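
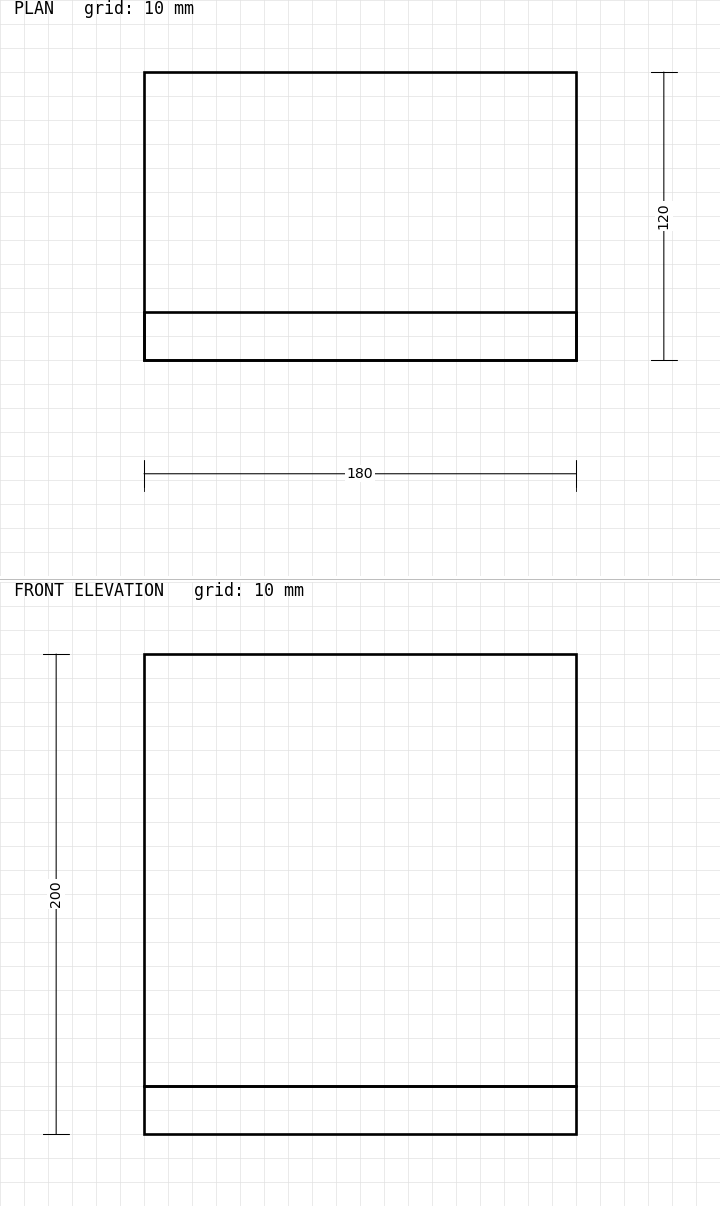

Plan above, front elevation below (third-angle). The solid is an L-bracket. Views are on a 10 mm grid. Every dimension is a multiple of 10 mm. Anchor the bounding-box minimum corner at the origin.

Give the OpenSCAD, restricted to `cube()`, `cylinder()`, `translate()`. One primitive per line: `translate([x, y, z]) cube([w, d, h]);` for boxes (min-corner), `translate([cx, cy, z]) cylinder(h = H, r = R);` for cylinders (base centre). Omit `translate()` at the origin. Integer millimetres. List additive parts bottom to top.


cube([180, 120, 20]);
translate([0, 0, 20]) cube([180, 20, 180]);


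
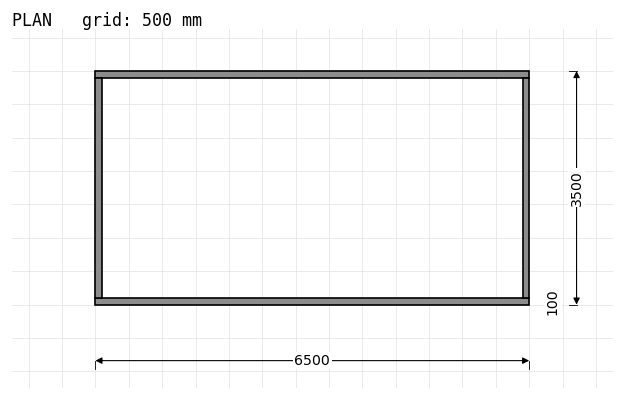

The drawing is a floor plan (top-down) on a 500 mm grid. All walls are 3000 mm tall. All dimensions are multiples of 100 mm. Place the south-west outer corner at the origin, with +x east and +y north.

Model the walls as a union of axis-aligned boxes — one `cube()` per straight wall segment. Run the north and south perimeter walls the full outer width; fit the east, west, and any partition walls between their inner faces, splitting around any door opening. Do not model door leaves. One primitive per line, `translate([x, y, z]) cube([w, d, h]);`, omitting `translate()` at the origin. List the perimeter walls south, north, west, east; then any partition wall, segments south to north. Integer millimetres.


cube([6500, 100, 3000]);
translate([0, 3400, 0]) cube([6500, 100, 3000]);
translate([0, 100, 0]) cube([100, 3300, 3000]);
translate([6400, 100, 0]) cube([100, 3300, 3000]);


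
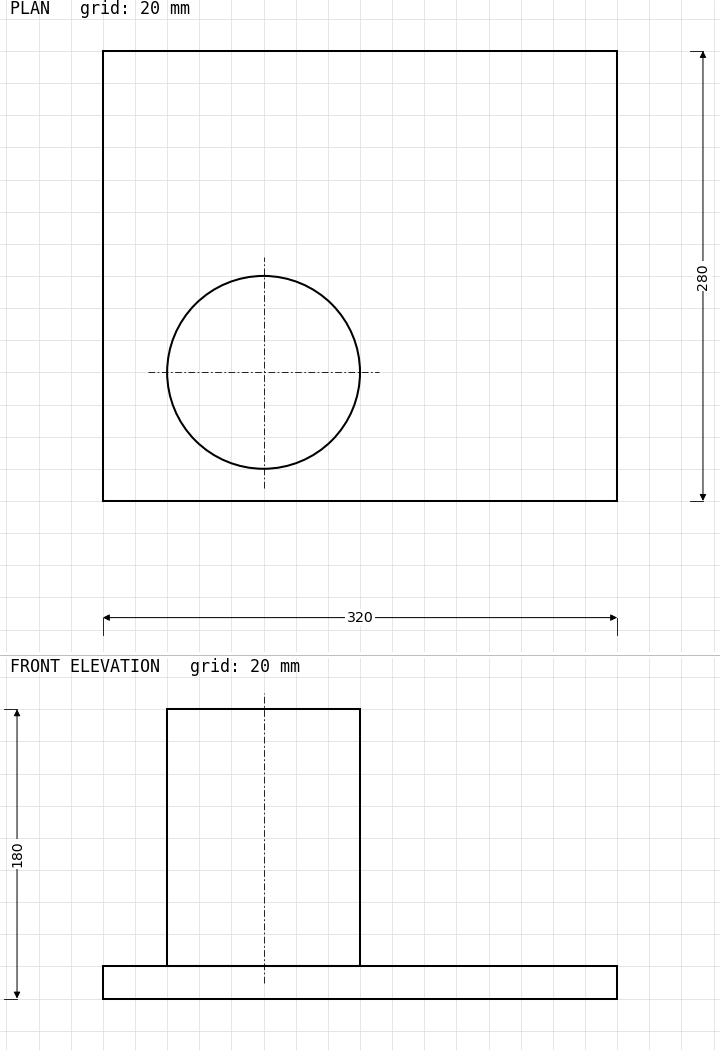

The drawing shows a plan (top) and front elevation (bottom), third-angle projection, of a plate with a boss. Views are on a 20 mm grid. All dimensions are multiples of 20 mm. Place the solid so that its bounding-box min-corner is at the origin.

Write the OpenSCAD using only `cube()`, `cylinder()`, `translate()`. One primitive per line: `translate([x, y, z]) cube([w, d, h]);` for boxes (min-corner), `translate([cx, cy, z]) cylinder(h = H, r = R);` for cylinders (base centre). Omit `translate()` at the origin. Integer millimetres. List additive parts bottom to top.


cube([320, 280, 20]);
translate([100, 80, 20]) cylinder(h = 160, r = 60);


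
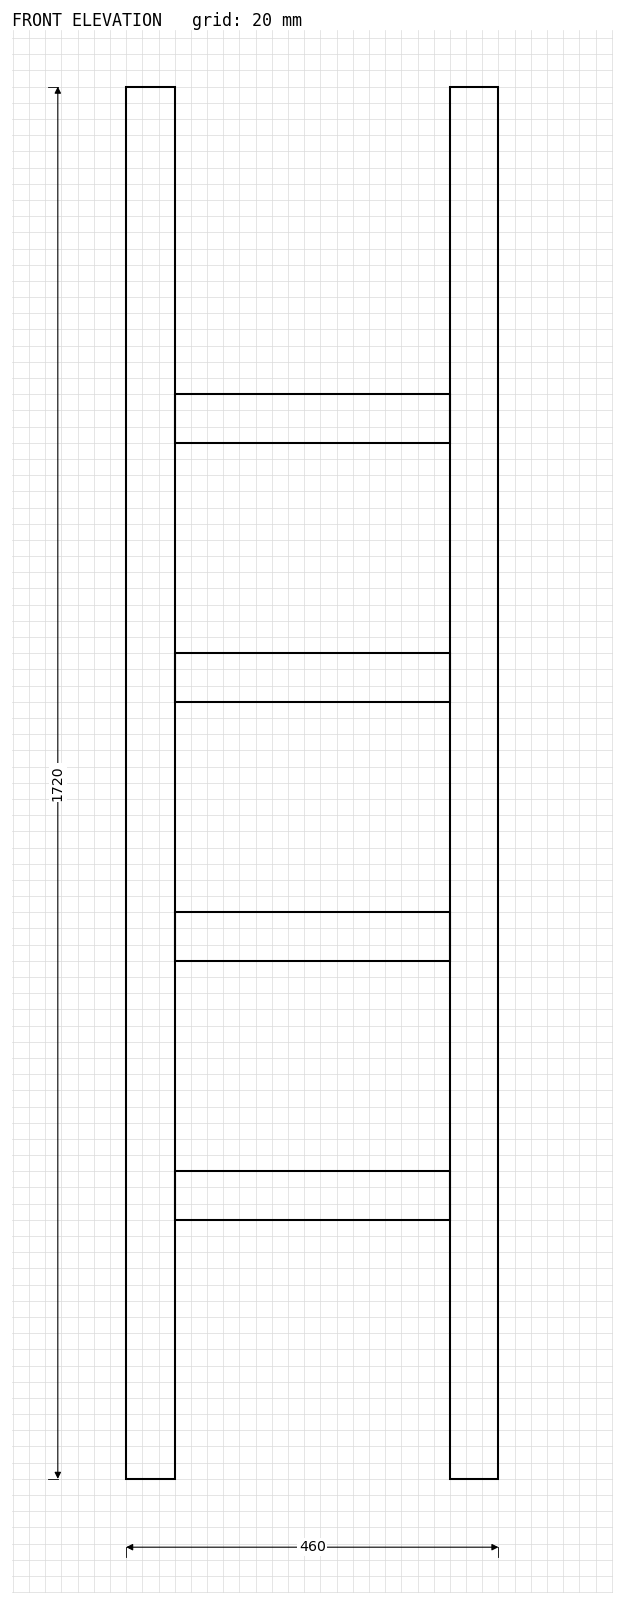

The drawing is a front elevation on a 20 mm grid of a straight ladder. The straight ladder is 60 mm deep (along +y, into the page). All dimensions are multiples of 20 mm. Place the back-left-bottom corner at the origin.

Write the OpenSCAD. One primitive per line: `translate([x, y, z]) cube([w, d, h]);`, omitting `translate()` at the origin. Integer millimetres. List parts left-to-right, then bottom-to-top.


cube([60, 60, 1720]);
translate([60, 0, 320]) cube([340, 60, 60]);
translate([60, 0, 640]) cube([340, 60, 60]);
translate([60, 0, 960]) cube([340, 60, 60]);
translate([60, 0, 1280]) cube([340, 60, 60]);
translate([400, 0, 0]) cube([60, 60, 1720]);


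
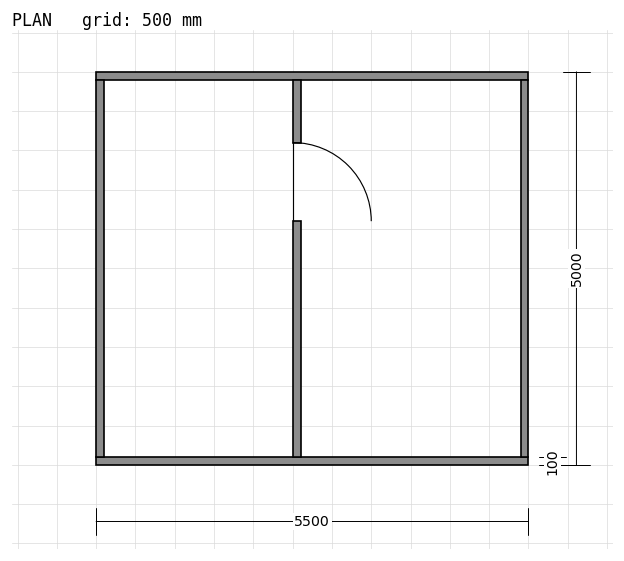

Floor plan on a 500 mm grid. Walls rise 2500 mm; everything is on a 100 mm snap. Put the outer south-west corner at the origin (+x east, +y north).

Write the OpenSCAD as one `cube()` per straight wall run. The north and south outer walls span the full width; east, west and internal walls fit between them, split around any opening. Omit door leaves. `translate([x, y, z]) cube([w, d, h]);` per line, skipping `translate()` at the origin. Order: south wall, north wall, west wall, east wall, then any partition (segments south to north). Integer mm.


cube([5500, 100, 2500]);
translate([0, 4900, 0]) cube([5500, 100, 2500]);
translate([0, 100, 0]) cube([100, 4800, 2500]);
translate([5400, 100, 0]) cube([100, 4800, 2500]);
translate([2500, 100, 0]) cube([100, 3000, 2500]);
translate([2500, 4100, 0]) cube([100, 800, 2500]);


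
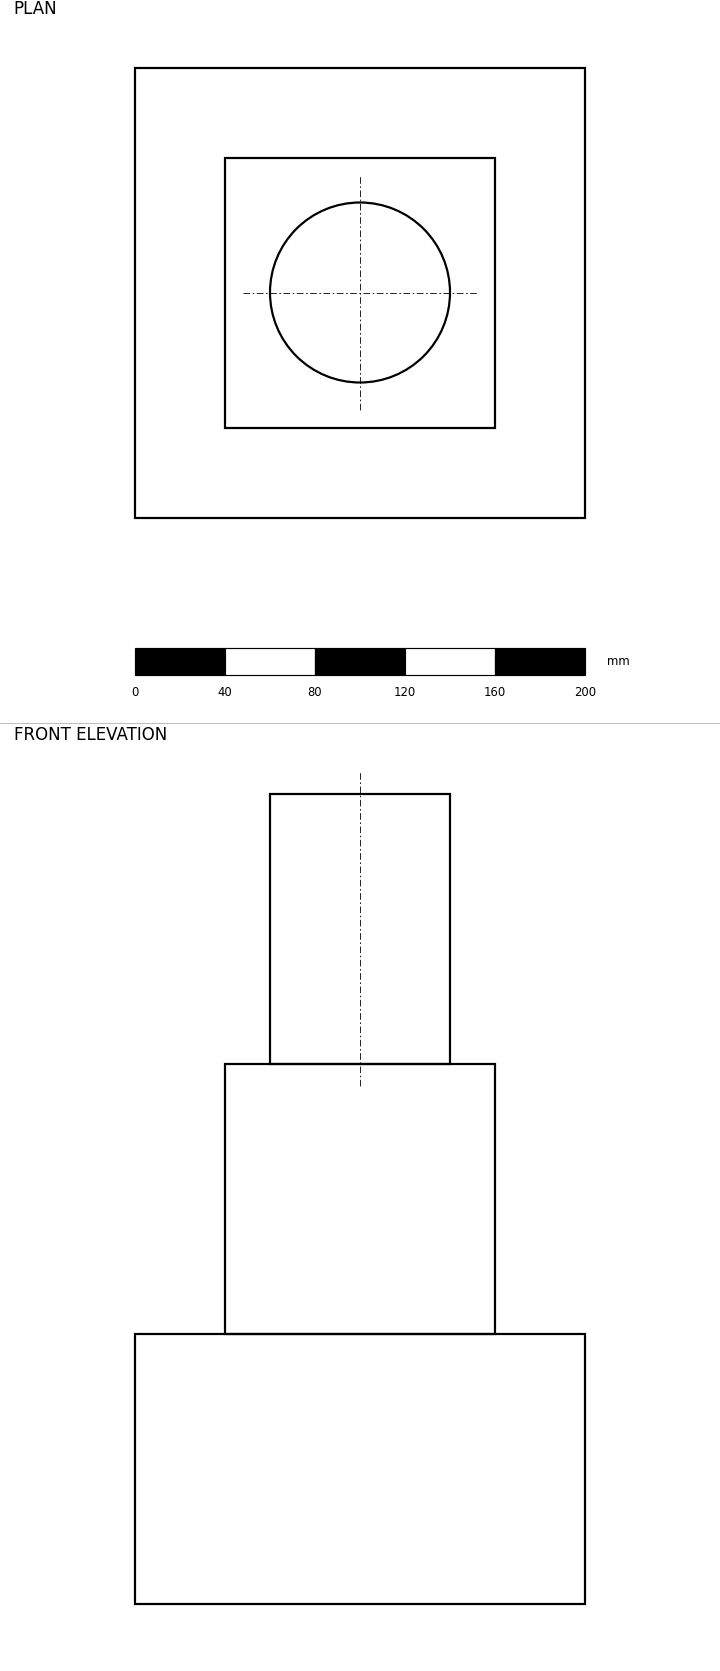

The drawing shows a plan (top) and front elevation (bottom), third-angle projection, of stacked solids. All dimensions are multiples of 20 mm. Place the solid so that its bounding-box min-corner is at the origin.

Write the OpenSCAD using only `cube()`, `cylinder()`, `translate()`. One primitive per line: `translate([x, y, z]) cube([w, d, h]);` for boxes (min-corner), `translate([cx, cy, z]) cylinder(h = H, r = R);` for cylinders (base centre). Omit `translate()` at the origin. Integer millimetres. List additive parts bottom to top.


cube([200, 200, 120]);
translate([40, 40, 120]) cube([120, 120, 120]);
translate([100, 100, 240]) cylinder(h = 120, r = 40);


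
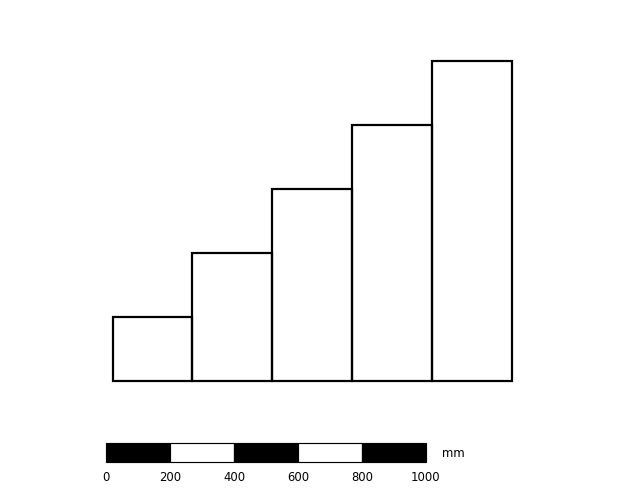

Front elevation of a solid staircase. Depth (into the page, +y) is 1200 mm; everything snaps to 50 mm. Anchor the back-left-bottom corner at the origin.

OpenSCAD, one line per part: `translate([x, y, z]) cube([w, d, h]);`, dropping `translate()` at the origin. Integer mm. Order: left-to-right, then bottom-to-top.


cube([250, 1200, 200]);
translate([250, 0, 0]) cube([250, 1200, 400]);
translate([500, 0, 0]) cube([250, 1200, 600]);
translate([750, 0, 0]) cube([250, 1200, 800]);
translate([1000, 0, 0]) cube([250, 1200, 1000]);


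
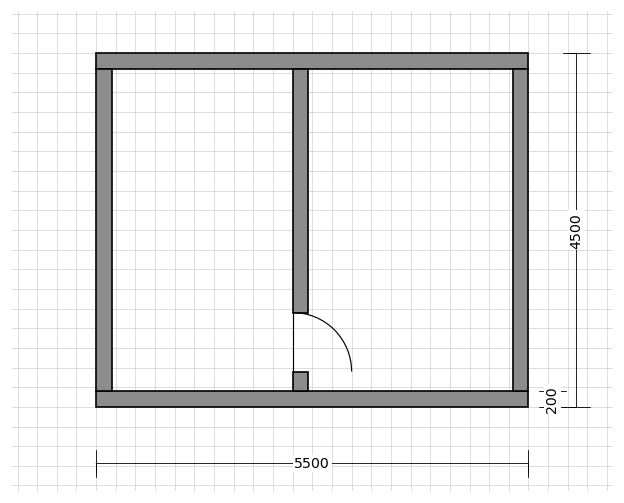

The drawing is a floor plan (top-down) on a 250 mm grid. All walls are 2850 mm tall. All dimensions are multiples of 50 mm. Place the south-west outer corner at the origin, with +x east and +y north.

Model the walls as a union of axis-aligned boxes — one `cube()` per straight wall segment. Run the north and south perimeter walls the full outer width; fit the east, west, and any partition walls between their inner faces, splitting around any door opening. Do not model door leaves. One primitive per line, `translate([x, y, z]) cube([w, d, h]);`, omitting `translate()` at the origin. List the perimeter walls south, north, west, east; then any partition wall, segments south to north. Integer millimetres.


cube([5500, 200, 2850]);
translate([0, 4300, 0]) cube([5500, 200, 2850]);
translate([0, 200, 0]) cube([200, 4100, 2850]);
translate([5300, 200, 0]) cube([200, 4100, 2850]);
translate([2500, 200, 0]) cube([200, 250, 2850]);
translate([2500, 1200, 0]) cube([200, 3100, 2850]);


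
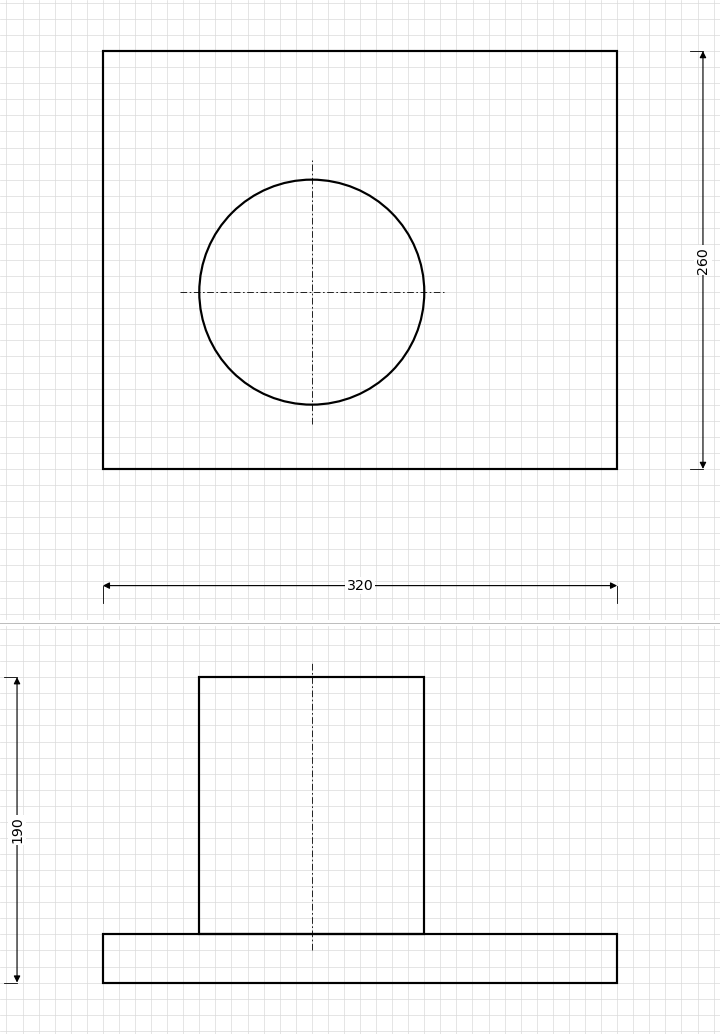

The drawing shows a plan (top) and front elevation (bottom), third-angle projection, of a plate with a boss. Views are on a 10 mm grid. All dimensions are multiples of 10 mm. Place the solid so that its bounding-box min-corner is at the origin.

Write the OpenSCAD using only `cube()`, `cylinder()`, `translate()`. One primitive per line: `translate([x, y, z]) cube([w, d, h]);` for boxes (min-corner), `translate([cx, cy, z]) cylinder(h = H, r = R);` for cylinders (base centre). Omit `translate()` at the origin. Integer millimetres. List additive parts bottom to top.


cube([320, 260, 30]);
translate([130, 110, 30]) cylinder(h = 160, r = 70);


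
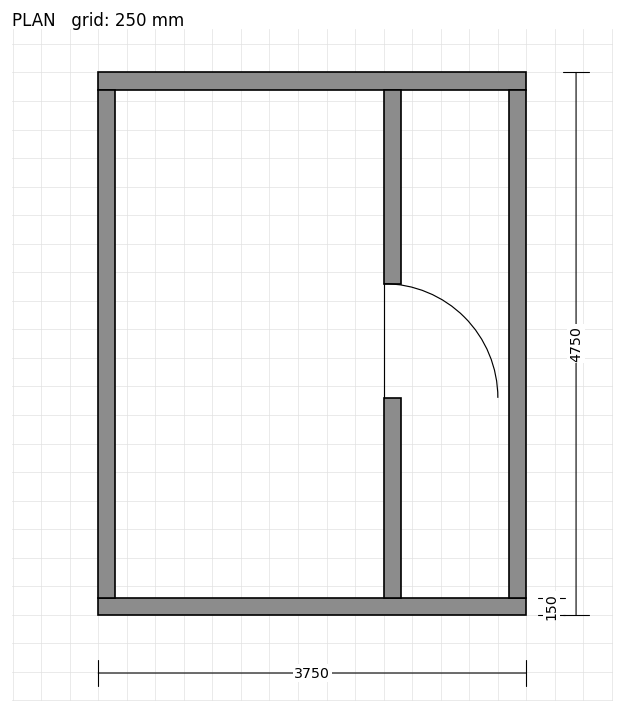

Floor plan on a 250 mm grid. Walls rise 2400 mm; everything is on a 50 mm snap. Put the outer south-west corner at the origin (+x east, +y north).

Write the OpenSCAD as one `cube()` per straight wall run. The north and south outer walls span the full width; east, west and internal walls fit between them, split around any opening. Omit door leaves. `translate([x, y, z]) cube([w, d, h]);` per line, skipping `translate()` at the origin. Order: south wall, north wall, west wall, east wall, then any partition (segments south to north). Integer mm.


cube([3750, 150, 2400]);
translate([0, 4600, 0]) cube([3750, 150, 2400]);
translate([0, 150, 0]) cube([150, 4450, 2400]);
translate([3600, 150, 0]) cube([150, 4450, 2400]);
translate([2500, 150, 0]) cube([150, 1750, 2400]);
translate([2500, 2900, 0]) cube([150, 1700, 2400]);


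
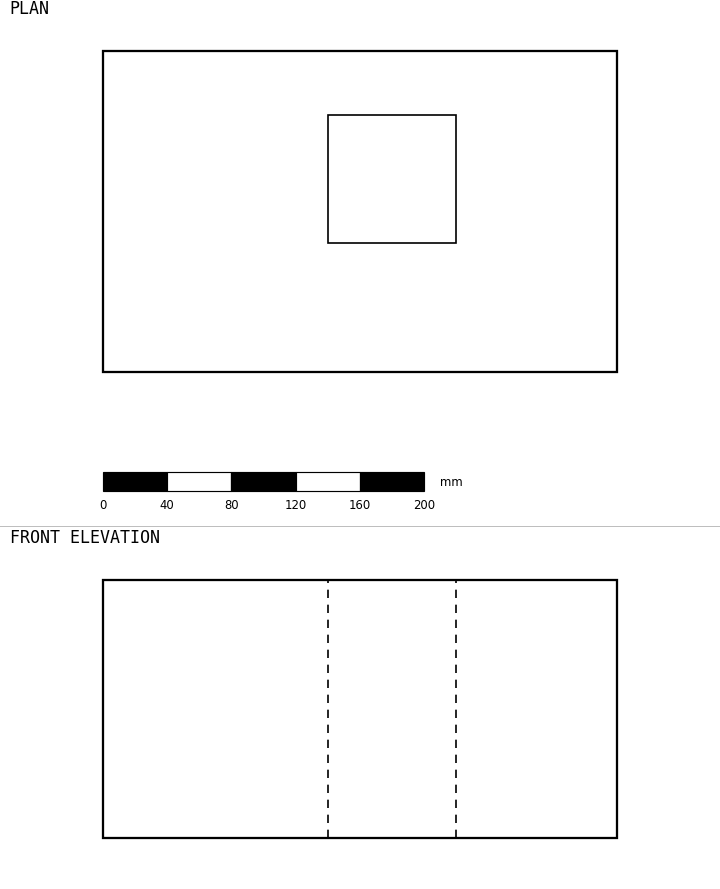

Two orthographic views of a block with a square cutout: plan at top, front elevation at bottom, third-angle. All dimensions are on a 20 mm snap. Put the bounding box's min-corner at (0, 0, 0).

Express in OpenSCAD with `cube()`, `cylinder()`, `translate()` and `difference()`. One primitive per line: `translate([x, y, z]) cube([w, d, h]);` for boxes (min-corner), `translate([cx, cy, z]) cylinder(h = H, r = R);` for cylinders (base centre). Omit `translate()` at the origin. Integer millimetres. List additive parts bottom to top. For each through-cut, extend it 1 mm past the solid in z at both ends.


difference() {
  cube([320, 200, 160]);
  translate([140, 80, -1]) cube([80, 80, 162]);
}


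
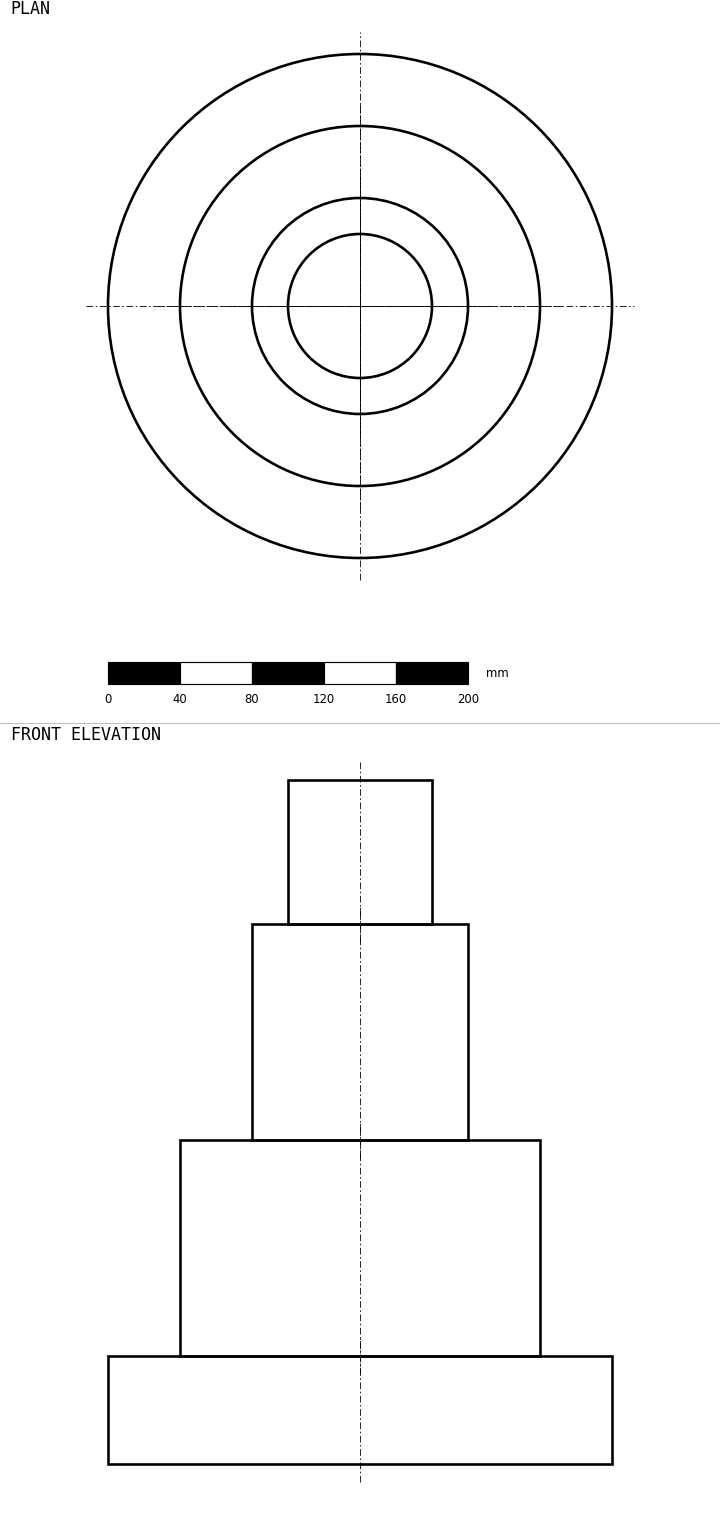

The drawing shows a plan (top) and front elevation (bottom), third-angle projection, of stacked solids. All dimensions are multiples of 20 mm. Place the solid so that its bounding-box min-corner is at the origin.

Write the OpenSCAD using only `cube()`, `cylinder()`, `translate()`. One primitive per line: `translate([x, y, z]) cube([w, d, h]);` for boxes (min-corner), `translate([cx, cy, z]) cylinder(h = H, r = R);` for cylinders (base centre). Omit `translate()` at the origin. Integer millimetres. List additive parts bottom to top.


translate([140, 140, 0]) cylinder(h = 60, r = 140);
translate([140, 140, 60]) cylinder(h = 120, r = 100);
translate([140, 140, 180]) cylinder(h = 120, r = 60);
translate([140, 140, 300]) cylinder(h = 80, r = 40);


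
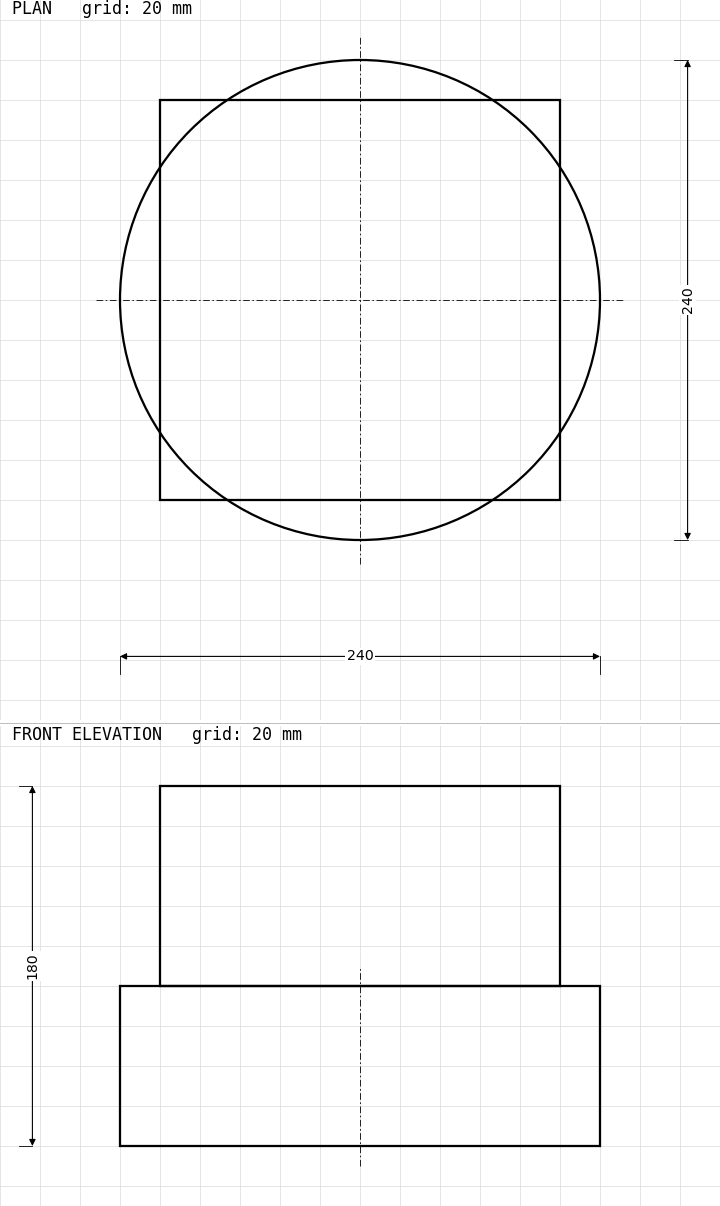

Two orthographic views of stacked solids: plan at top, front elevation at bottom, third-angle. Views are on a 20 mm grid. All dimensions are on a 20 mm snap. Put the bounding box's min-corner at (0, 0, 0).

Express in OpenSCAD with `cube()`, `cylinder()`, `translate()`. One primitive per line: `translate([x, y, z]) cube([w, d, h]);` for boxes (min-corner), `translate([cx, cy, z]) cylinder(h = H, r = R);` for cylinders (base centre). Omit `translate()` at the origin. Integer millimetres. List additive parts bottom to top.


translate([120, 120, 0]) cylinder(h = 80, r = 120);
translate([20, 20, 80]) cube([200, 200, 100]);


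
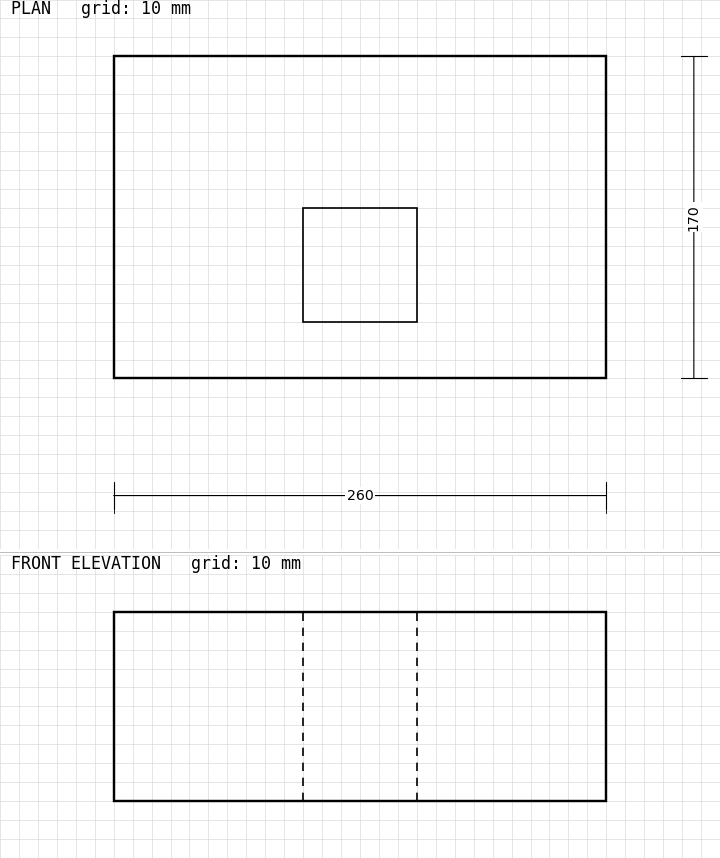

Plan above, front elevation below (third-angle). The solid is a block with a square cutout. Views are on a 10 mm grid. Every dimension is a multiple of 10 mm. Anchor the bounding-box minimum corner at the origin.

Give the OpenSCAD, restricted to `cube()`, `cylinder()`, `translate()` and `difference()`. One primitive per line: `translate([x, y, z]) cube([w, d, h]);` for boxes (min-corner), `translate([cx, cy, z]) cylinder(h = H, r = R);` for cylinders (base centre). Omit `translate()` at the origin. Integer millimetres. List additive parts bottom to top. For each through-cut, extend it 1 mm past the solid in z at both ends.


difference() {
  cube([260, 170, 100]);
  translate([100, 30, -1]) cube([60, 60, 102]);
}


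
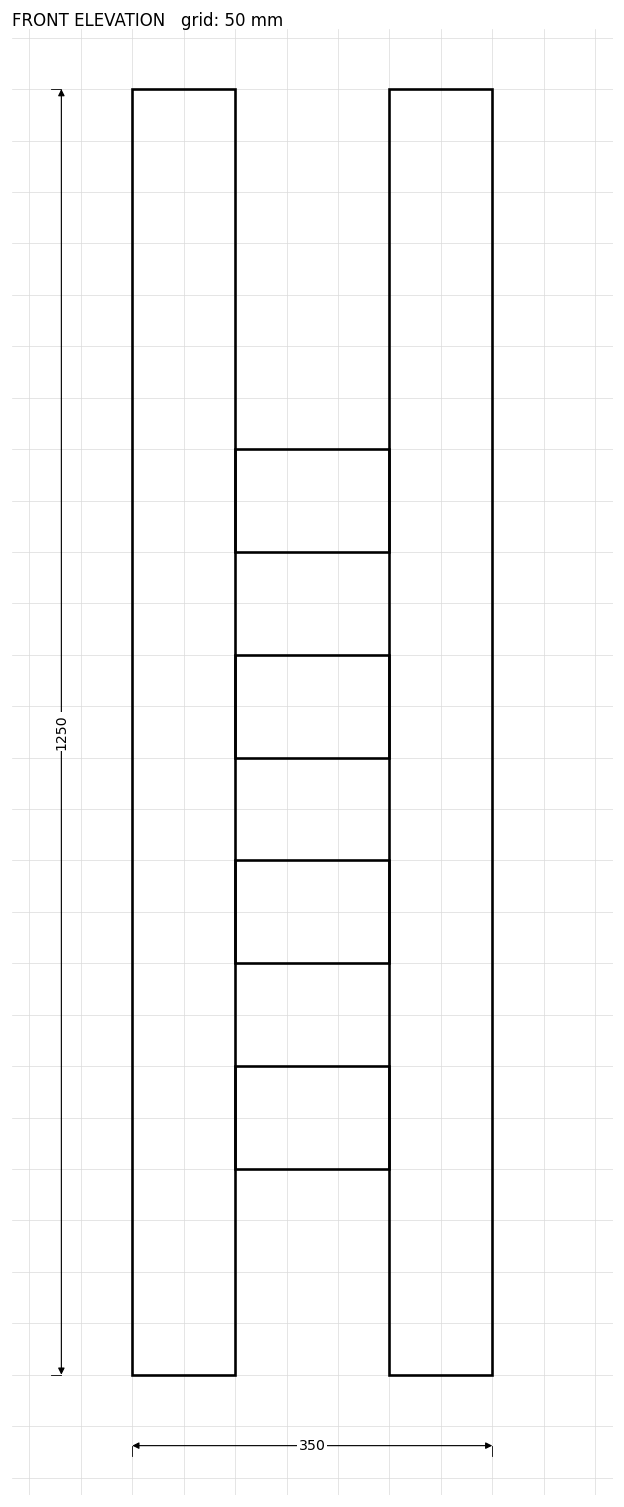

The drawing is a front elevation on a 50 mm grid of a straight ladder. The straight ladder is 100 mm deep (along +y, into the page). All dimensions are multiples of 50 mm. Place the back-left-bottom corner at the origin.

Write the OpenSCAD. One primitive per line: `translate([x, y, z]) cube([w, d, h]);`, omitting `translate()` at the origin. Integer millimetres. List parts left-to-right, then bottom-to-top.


cube([100, 100, 1250]);
translate([100, 0, 200]) cube([150, 100, 100]);
translate([100, 0, 400]) cube([150, 100, 100]);
translate([100, 0, 600]) cube([150, 100, 100]);
translate([100, 0, 800]) cube([150, 100, 100]);
translate([250, 0, 0]) cube([100, 100, 1250]);


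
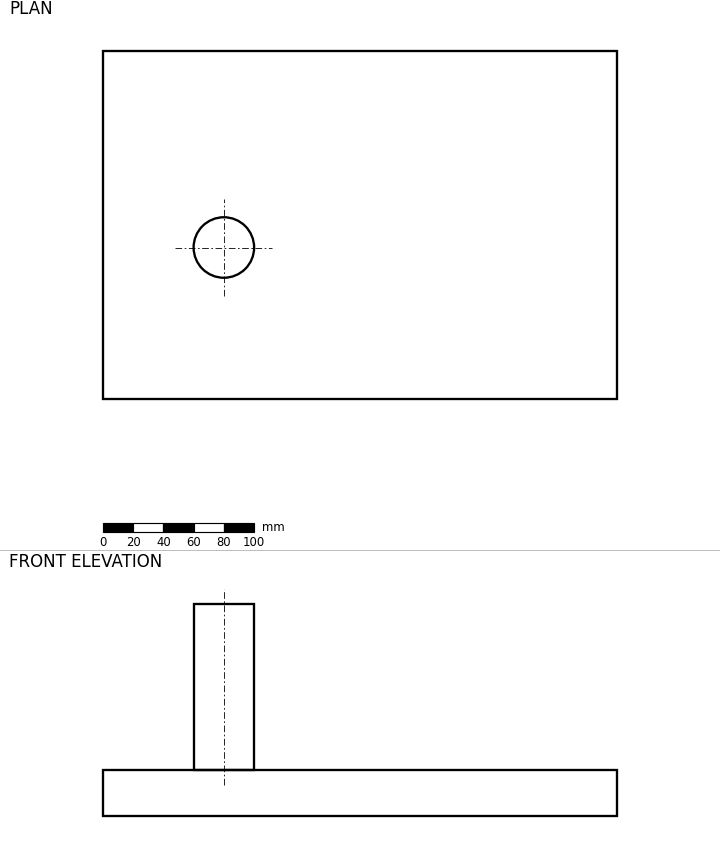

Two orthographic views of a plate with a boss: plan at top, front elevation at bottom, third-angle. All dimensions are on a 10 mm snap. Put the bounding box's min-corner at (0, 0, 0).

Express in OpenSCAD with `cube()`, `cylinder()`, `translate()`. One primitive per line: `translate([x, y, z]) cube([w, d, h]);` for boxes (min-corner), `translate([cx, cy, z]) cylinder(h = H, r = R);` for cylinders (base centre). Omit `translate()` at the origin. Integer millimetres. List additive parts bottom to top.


cube([340, 230, 30]);
translate([80, 100, 30]) cylinder(h = 110, r = 20);


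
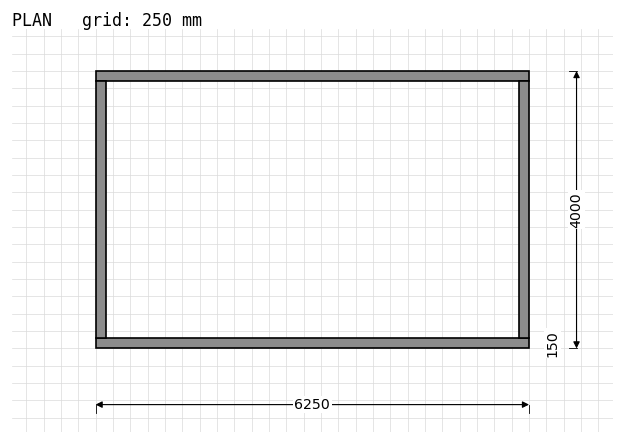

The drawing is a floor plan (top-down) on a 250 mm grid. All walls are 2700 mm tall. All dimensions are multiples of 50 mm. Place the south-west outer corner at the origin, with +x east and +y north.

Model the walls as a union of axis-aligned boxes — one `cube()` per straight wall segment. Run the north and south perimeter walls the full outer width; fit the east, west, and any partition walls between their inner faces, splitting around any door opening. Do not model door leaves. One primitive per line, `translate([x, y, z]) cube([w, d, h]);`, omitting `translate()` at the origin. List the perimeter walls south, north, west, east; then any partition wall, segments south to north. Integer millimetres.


cube([6250, 150, 2700]);
translate([0, 3850, 0]) cube([6250, 150, 2700]);
translate([0, 150, 0]) cube([150, 3700, 2700]);
translate([6100, 150, 0]) cube([150, 3700, 2700]);


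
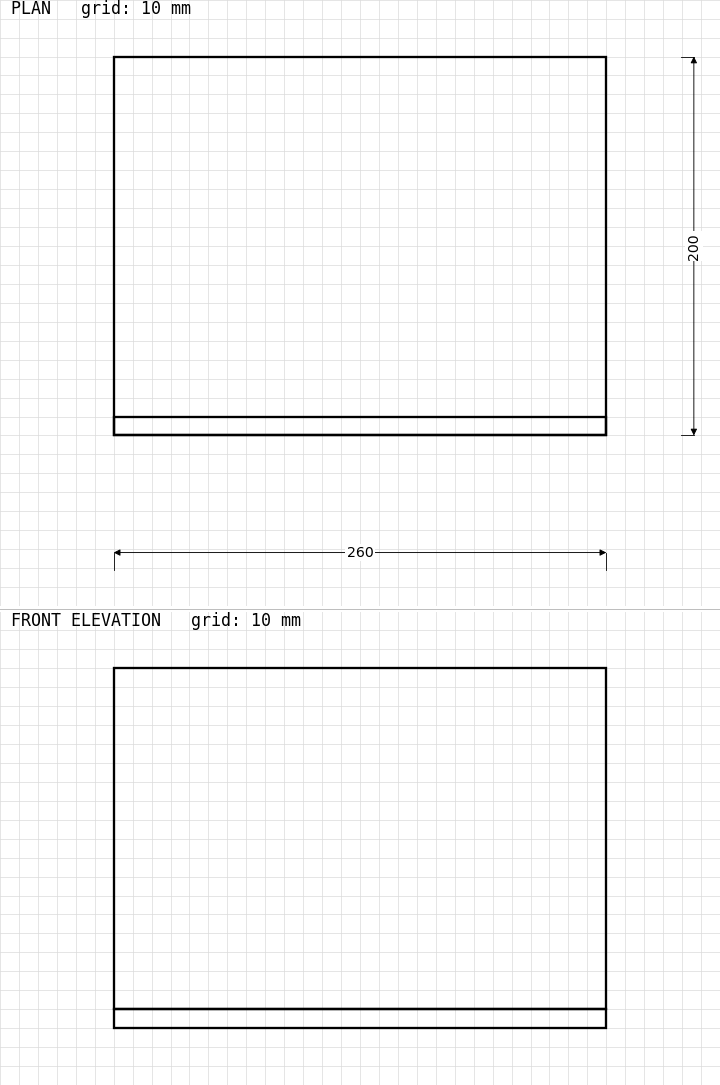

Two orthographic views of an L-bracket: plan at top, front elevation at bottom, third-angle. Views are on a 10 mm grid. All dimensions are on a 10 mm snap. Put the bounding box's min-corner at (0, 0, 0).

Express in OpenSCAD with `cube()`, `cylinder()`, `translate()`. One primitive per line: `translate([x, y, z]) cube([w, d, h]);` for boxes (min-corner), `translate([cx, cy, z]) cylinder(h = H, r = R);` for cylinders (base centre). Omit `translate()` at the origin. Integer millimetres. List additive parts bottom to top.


cube([260, 200, 10]);
translate([0, 0, 10]) cube([260, 10, 180]);


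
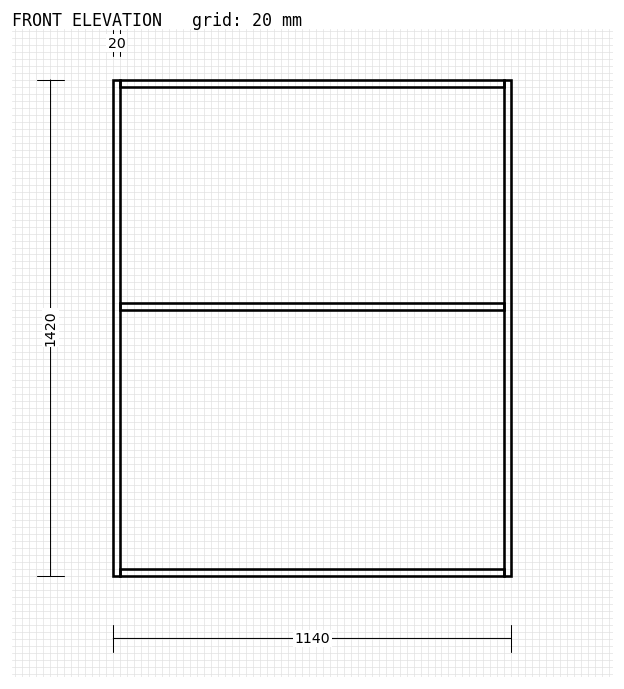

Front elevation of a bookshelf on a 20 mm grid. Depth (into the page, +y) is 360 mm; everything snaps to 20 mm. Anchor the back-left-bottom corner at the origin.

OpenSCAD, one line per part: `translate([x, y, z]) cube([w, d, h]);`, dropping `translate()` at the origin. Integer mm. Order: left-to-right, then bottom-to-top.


cube([20, 360, 1420]);
translate([20, 0, 0]) cube([1100, 360, 20]);
translate([20, 0, 760]) cube([1100, 360, 20]);
translate([20, 0, 1400]) cube([1100, 360, 20]);
translate([1120, 0, 0]) cube([20, 360, 1420]);


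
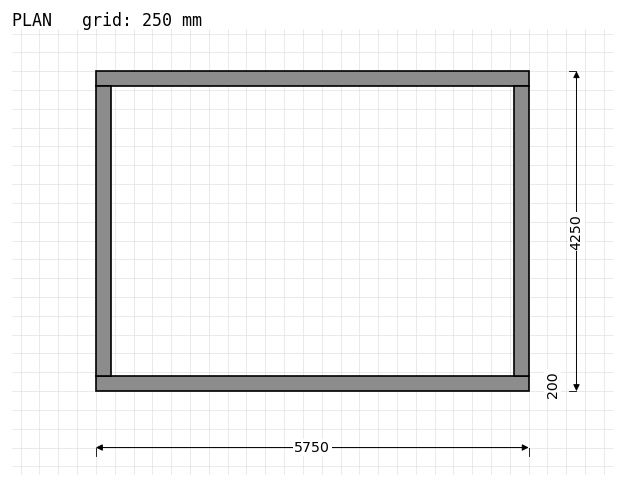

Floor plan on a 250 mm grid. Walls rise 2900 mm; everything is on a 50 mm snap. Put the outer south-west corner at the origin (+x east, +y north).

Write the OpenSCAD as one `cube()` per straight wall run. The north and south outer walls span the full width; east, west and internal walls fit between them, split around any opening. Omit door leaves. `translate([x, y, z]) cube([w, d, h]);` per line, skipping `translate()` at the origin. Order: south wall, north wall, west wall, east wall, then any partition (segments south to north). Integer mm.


cube([5750, 200, 2900]);
translate([0, 4050, 0]) cube([5750, 200, 2900]);
translate([0, 200, 0]) cube([200, 3850, 2900]);
translate([5550, 200, 0]) cube([200, 3850, 2900]);


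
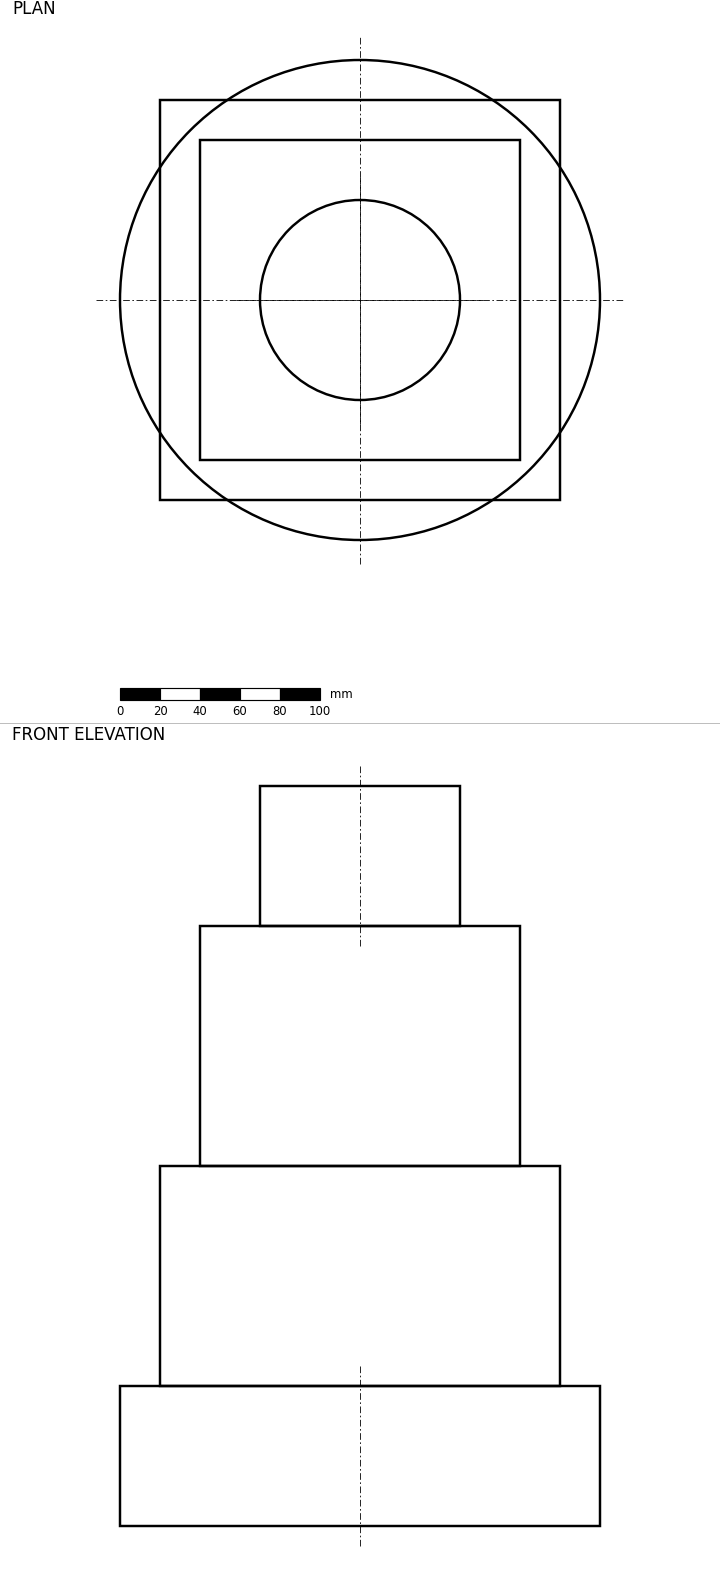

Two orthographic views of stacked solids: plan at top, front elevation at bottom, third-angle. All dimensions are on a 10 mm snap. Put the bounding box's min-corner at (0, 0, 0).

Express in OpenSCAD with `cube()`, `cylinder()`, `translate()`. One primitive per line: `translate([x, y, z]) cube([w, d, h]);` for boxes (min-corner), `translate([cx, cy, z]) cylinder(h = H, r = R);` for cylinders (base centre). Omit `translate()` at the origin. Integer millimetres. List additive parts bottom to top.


translate([120, 120, 0]) cylinder(h = 70, r = 120);
translate([20, 20, 70]) cube([200, 200, 110]);
translate([40, 40, 180]) cube([160, 160, 120]);
translate([120, 120, 300]) cylinder(h = 70, r = 50);


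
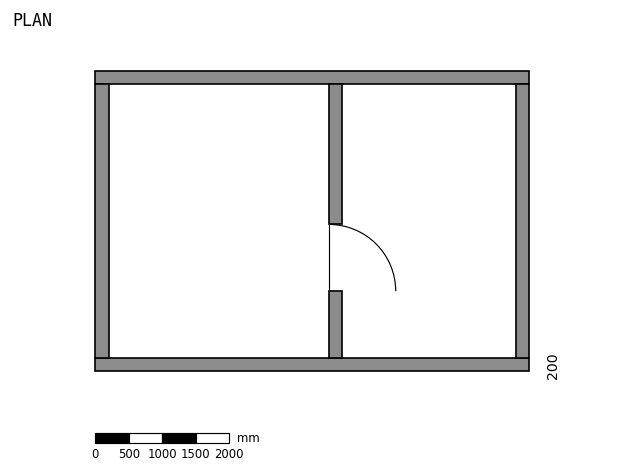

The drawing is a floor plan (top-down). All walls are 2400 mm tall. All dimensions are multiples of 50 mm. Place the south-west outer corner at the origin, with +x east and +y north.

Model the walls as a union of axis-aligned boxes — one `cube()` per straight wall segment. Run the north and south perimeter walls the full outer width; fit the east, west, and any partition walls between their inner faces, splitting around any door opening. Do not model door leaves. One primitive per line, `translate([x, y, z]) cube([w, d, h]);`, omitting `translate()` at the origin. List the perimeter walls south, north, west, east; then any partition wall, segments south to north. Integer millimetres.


cube([6500, 200, 2400]);
translate([0, 4300, 0]) cube([6500, 200, 2400]);
translate([0, 200, 0]) cube([200, 4100, 2400]);
translate([6300, 200, 0]) cube([200, 4100, 2400]);
translate([3500, 200, 0]) cube([200, 1000, 2400]);
translate([3500, 2200, 0]) cube([200, 2100, 2400]);


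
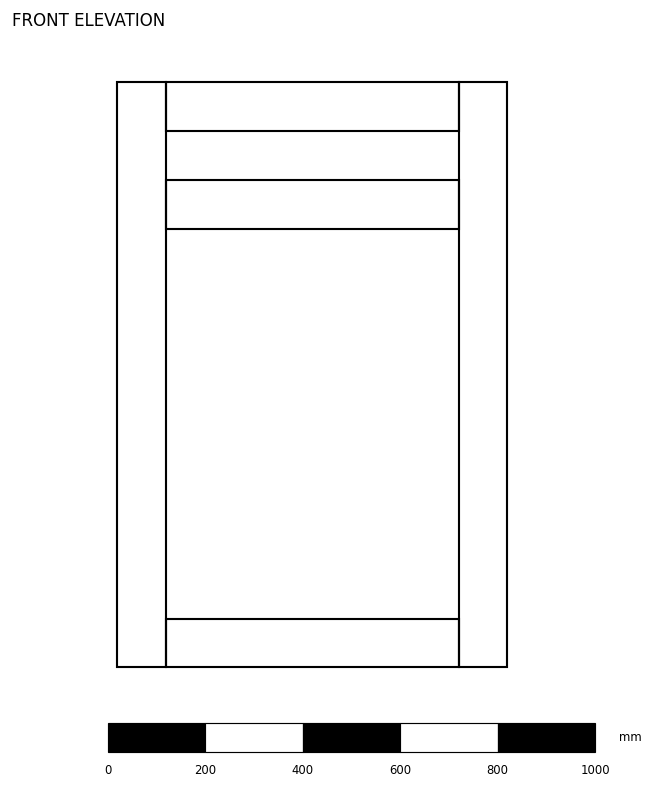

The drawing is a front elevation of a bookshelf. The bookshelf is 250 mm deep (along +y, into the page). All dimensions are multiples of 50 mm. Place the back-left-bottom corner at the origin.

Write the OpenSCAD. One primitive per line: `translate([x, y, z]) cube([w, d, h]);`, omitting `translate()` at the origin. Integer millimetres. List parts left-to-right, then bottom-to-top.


cube([100, 250, 1200]);
translate([100, 0, 0]) cube([600, 250, 100]);
translate([100, 0, 900]) cube([600, 250, 100]);
translate([100, 0, 1100]) cube([600, 250, 100]);
translate([700, 0, 0]) cube([100, 250, 1200]);


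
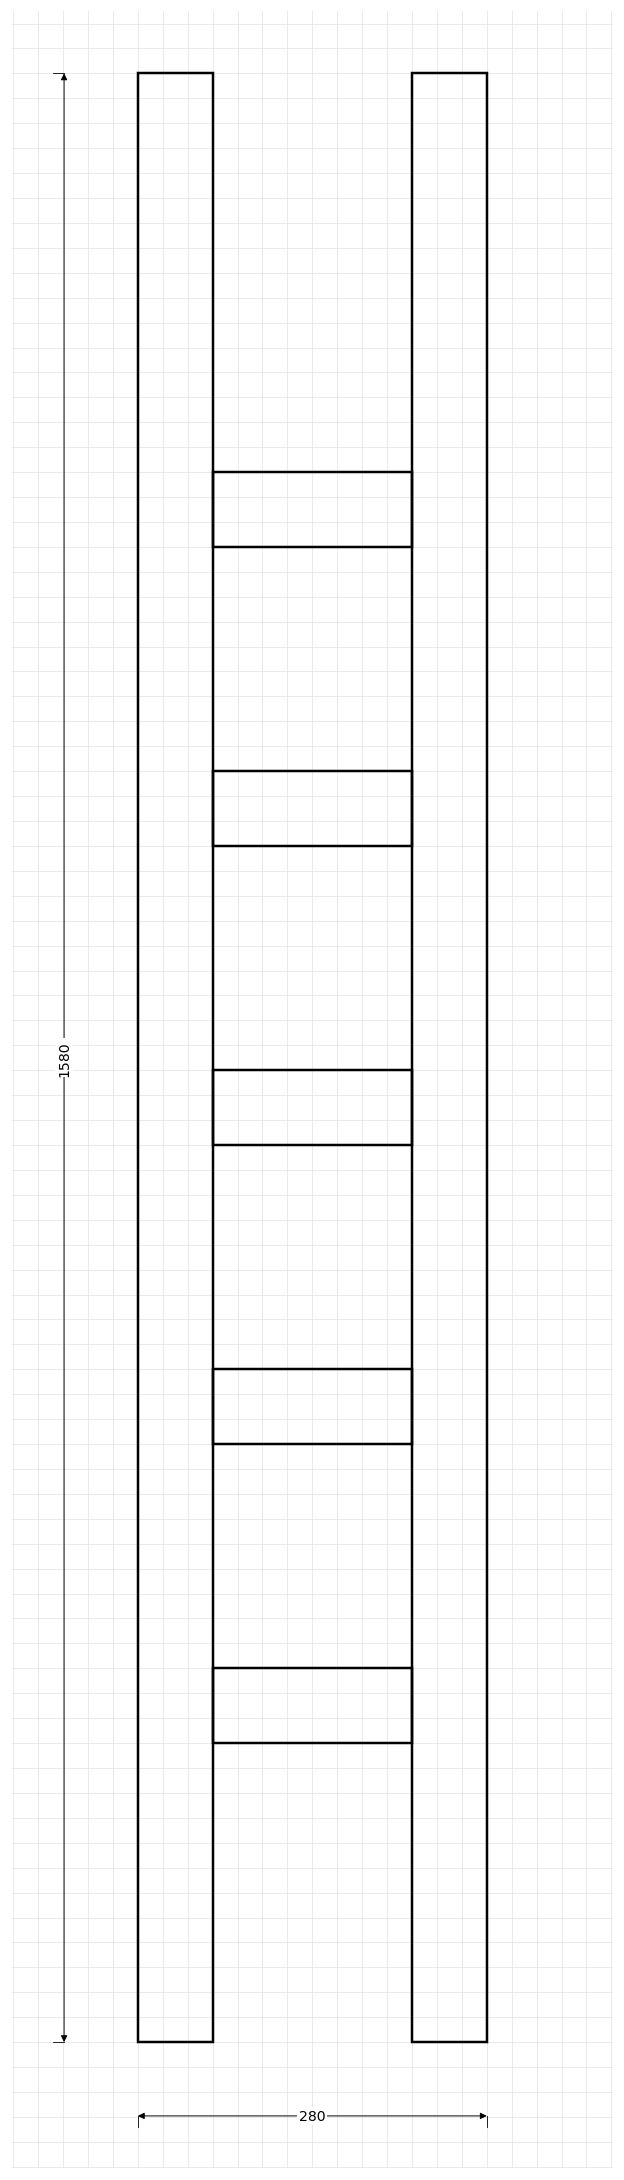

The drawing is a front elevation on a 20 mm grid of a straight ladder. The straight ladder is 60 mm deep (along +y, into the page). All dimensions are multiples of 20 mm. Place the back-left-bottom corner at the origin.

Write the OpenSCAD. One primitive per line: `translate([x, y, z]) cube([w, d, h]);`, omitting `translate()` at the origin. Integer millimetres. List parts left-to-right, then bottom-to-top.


cube([60, 60, 1580]);
translate([60, 0, 240]) cube([160, 60, 60]);
translate([60, 0, 480]) cube([160, 60, 60]);
translate([60, 0, 720]) cube([160, 60, 60]);
translate([60, 0, 960]) cube([160, 60, 60]);
translate([60, 0, 1200]) cube([160, 60, 60]);
translate([220, 0, 0]) cube([60, 60, 1580]);


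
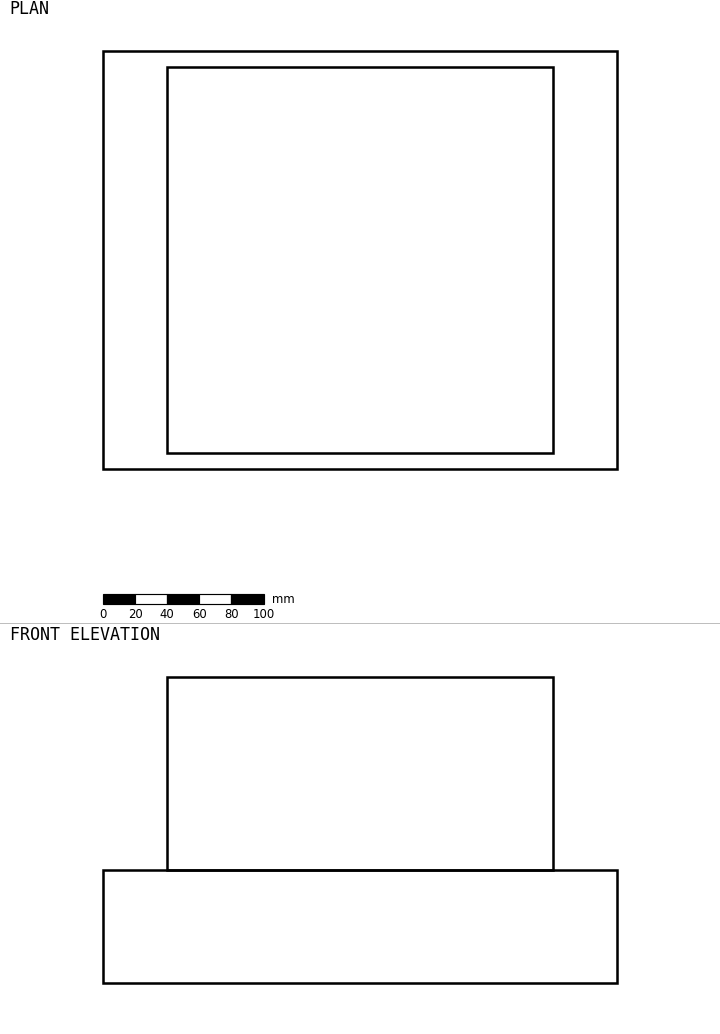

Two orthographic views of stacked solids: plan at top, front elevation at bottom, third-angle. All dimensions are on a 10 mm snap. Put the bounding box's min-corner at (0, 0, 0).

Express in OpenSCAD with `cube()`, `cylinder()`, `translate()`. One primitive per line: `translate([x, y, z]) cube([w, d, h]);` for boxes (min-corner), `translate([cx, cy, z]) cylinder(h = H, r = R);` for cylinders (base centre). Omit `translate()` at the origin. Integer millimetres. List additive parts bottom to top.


cube([320, 260, 70]);
translate([40, 10, 70]) cube([240, 240, 120]);


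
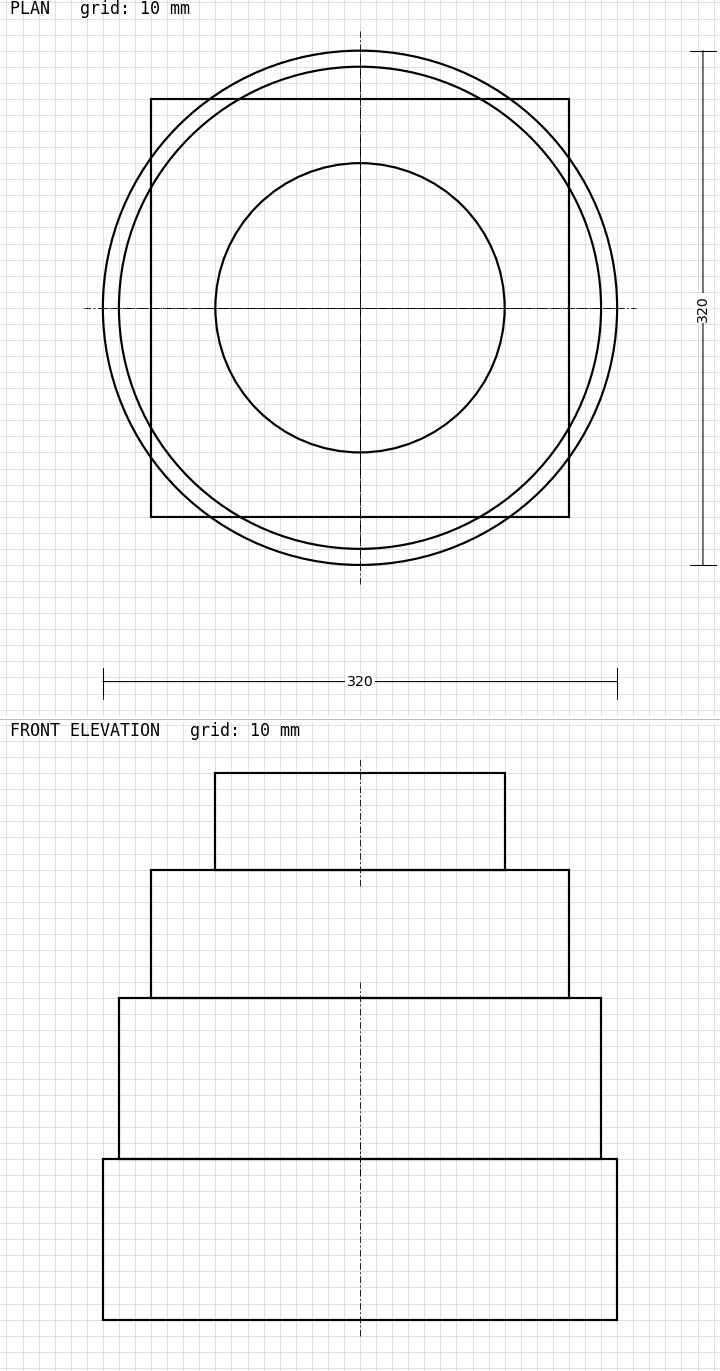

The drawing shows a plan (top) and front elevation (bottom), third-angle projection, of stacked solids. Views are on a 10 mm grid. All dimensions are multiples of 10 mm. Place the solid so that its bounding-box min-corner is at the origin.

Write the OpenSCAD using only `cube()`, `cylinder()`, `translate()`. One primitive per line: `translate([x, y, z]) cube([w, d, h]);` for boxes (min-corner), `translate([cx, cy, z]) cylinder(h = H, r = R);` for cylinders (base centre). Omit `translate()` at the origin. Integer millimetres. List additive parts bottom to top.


translate([160, 160, 0]) cylinder(h = 100, r = 160);
translate([160, 160, 100]) cylinder(h = 100, r = 150);
translate([30, 30, 200]) cube([260, 260, 80]);
translate([160, 160, 280]) cylinder(h = 60, r = 90);


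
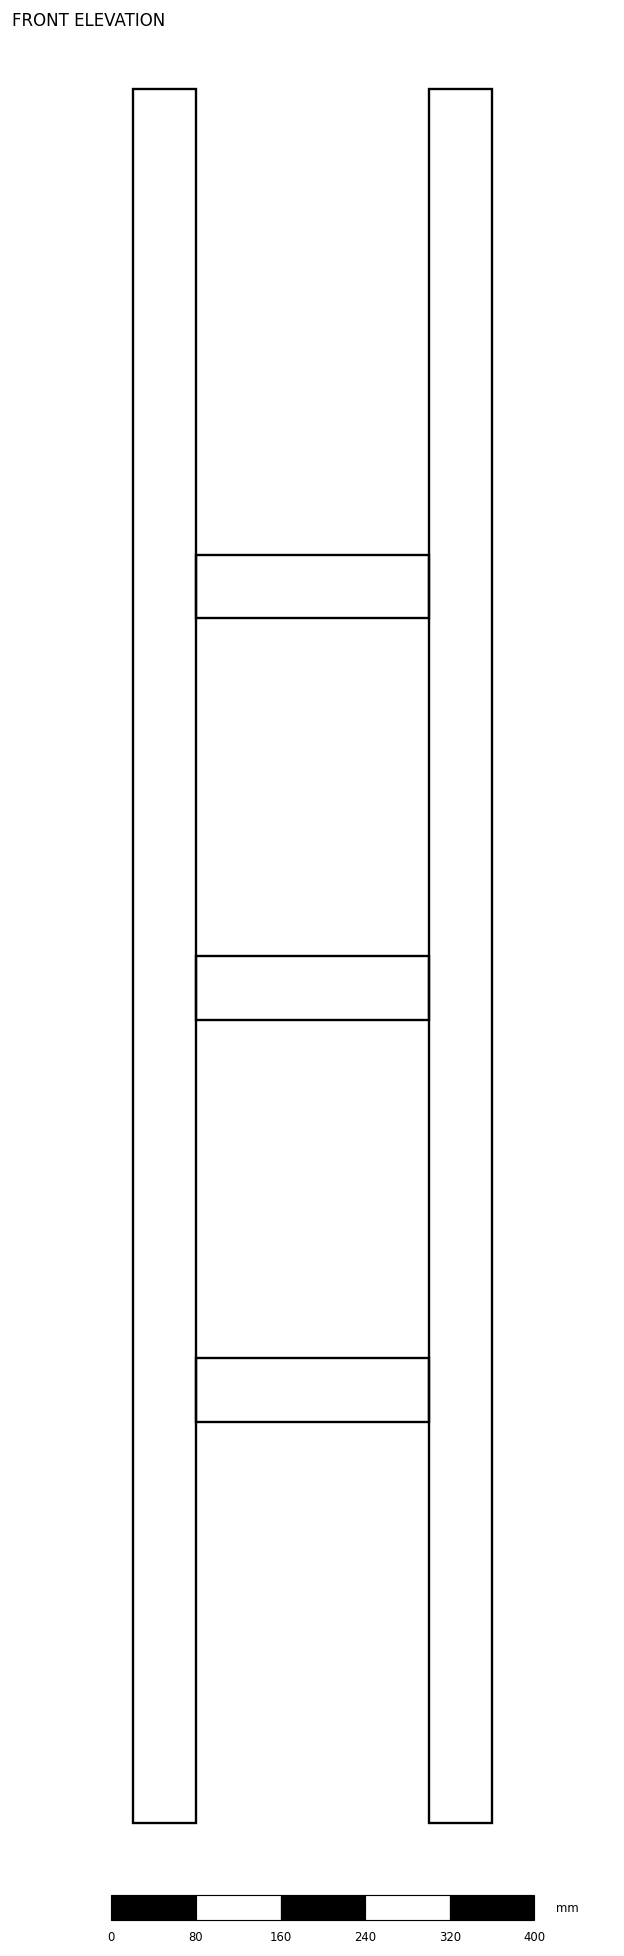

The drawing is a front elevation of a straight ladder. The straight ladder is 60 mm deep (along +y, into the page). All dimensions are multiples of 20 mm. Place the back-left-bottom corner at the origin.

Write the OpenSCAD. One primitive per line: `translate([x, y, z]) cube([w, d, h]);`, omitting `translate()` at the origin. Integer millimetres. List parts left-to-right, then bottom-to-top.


cube([60, 60, 1640]);
translate([60, 0, 380]) cube([220, 60, 60]);
translate([60, 0, 760]) cube([220, 60, 60]);
translate([60, 0, 1140]) cube([220, 60, 60]);
translate([280, 0, 0]) cube([60, 60, 1640]);


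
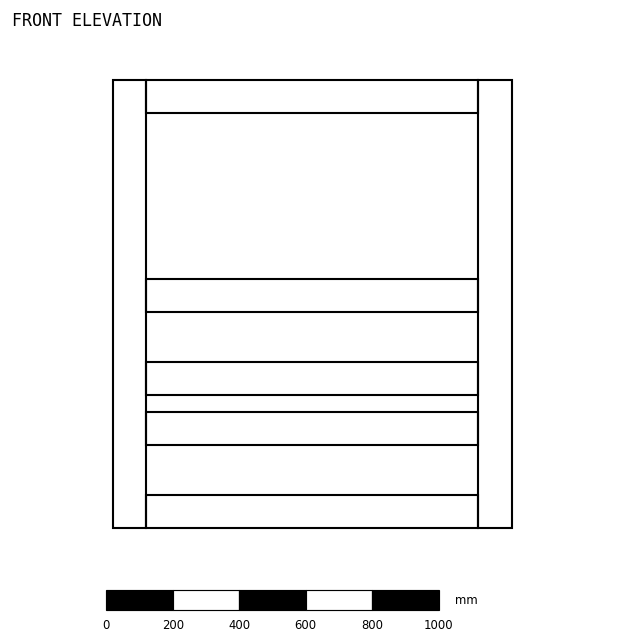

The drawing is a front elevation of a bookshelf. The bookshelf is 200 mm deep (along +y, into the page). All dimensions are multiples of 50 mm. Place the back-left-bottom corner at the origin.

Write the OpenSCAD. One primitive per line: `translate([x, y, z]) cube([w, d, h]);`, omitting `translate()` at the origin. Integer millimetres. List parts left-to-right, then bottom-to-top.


cube([100, 200, 1350]);
translate([100, 0, 0]) cube([1000, 200, 100]);
translate([100, 0, 250]) cube([1000, 200, 100]);
translate([100, 0, 400]) cube([1000, 200, 100]);
translate([100, 0, 650]) cube([1000, 200, 100]);
translate([100, 0, 1250]) cube([1000, 200, 100]);
translate([1100, 0, 0]) cube([100, 200, 1350]);


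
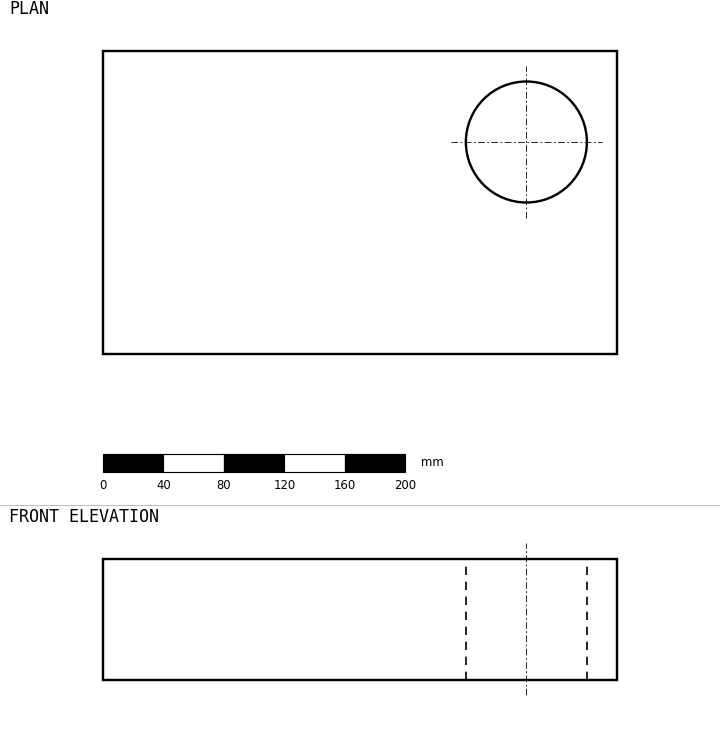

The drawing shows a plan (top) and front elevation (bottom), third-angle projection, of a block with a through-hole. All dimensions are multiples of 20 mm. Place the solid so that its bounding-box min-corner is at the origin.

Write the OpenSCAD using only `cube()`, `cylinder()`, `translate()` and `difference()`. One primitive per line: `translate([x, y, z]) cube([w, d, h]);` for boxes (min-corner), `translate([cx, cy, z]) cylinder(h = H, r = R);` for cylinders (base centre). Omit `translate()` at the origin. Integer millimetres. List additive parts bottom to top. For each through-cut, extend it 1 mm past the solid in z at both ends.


difference() {
  cube([340, 200, 80]);
  translate([280, 140, -1]) cylinder(h = 82, r = 40);
}


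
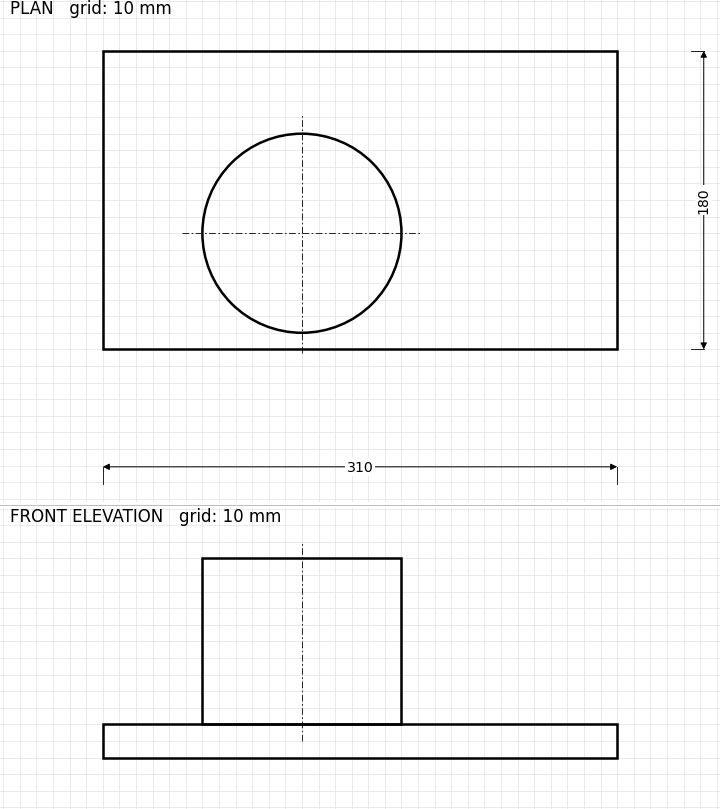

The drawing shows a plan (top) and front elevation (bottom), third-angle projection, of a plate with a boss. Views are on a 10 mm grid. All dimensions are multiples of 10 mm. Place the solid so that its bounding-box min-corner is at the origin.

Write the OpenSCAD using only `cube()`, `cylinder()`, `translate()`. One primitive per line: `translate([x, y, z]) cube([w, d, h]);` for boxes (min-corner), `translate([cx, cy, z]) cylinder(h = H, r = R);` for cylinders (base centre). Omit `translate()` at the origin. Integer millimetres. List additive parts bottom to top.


cube([310, 180, 20]);
translate([120, 70, 20]) cylinder(h = 100, r = 60);


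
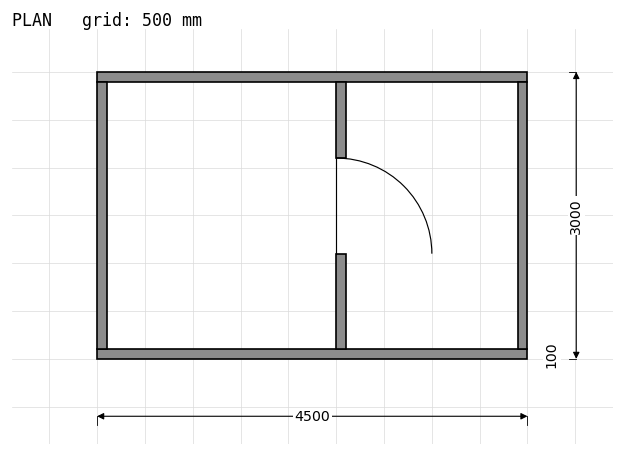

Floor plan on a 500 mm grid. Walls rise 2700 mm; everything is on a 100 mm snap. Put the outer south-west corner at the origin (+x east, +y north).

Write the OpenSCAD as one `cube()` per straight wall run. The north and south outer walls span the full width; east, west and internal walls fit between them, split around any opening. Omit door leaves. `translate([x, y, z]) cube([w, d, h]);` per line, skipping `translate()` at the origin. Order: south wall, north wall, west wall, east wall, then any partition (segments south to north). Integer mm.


cube([4500, 100, 2700]);
translate([0, 2900, 0]) cube([4500, 100, 2700]);
translate([0, 100, 0]) cube([100, 2800, 2700]);
translate([4400, 100, 0]) cube([100, 2800, 2700]);
translate([2500, 100, 0]) cube([100, 1000, 2700]);
translate([2500, 2100, 0]) cube([100, 800, 2700]);


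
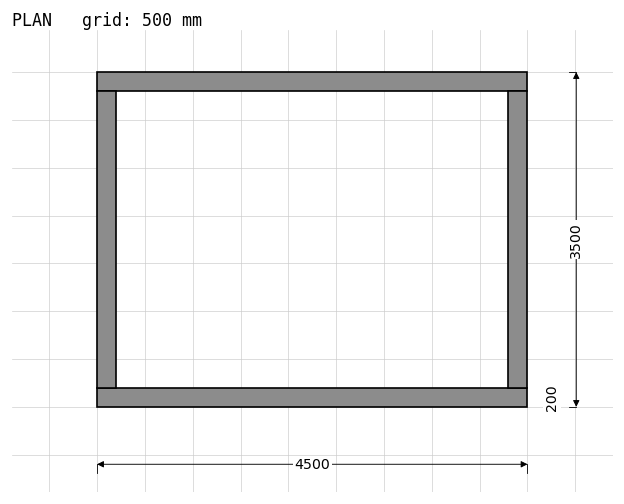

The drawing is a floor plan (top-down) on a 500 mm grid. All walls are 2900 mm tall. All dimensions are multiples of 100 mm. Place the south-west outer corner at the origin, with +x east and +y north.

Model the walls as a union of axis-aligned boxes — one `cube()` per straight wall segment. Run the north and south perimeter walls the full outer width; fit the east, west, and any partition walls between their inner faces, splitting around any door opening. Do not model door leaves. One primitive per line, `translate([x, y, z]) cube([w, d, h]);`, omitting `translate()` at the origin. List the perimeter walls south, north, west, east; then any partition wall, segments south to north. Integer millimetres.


cube([4500, 200, 2900]);
translate([0, 3300, 0]) cube([4500, 200, 2900]);
translate([0, 200, 0]) cube([200, 3100, 2900]);
translate([4300, 200, 0]) cube([200, 3100, 2900]);


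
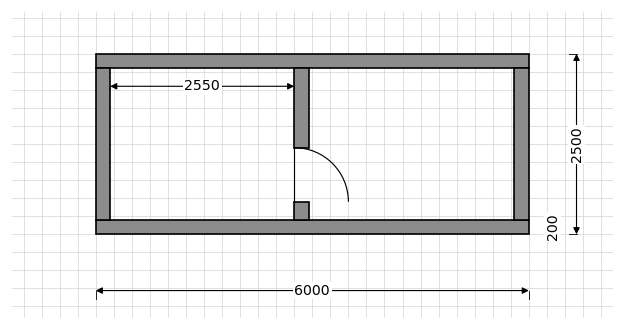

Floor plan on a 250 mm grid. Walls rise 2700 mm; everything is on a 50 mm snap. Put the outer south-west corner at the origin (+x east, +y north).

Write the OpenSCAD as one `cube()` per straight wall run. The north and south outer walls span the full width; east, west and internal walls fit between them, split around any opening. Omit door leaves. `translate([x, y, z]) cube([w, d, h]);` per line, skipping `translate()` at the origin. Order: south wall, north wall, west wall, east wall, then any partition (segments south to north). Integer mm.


cube([6000, 200, 2700]);
translate([0, 2300, 0]) cube([6000, 200, 2700]);
translate([0, 200, 0]) cube([200, 2100, 2700]);
translate([5800, 200, 0]) cube([200, 2100, 2700]);
translate([2750, 200, 0]) cube([200, 250, 2700]);
translate([2750, 1200, 0]) cube([200, 1100, 2700]);


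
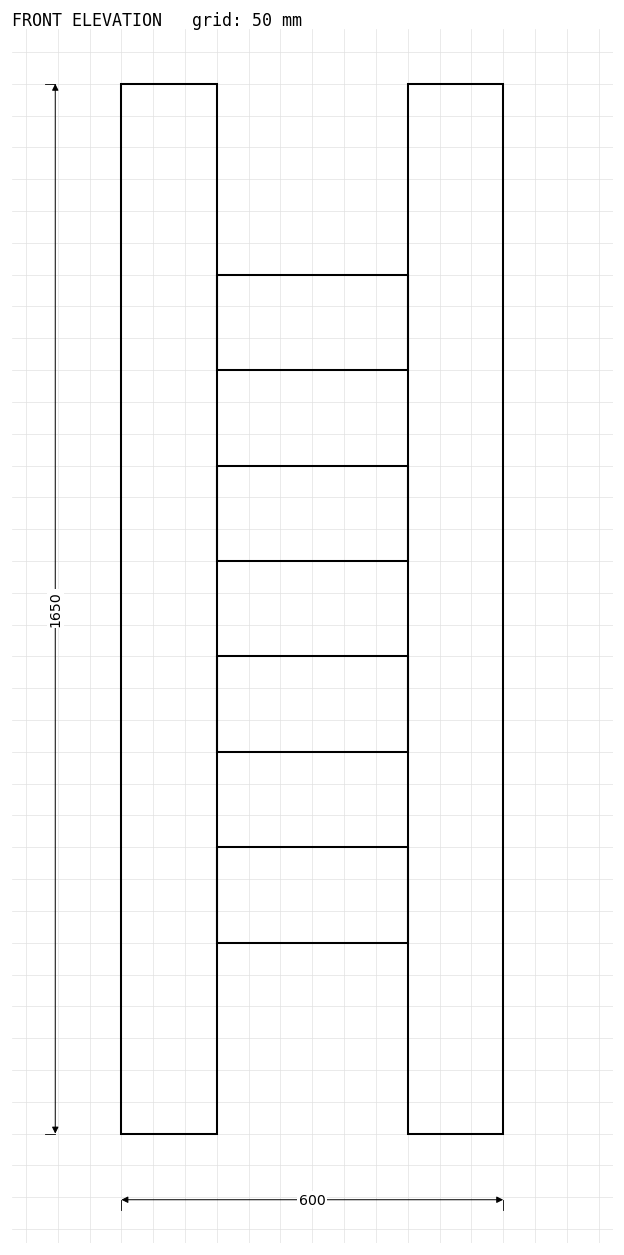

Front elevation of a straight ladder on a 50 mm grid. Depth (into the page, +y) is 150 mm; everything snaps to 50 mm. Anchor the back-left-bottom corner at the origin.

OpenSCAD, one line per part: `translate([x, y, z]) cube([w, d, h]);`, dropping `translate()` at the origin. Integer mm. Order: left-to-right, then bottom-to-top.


cube([150, 150, 1650]);
translate([150, 0, 300]) cube([300, 150, 150]);
translate([150, 0, 600]) cube([300, 150, 150]);
translate([150, 0, 900]) cube([300, 150, 150]);
translate([150, 0, 1200]) cube([300, 150, 150]);
translate([450, 0, 0]) cube([150, 150, 1650]);
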